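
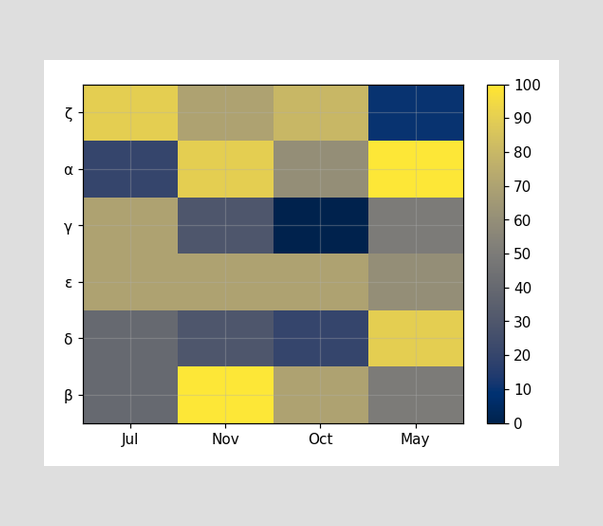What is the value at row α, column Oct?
Matching cell (α, Oct) against the colorbar gives 60.

60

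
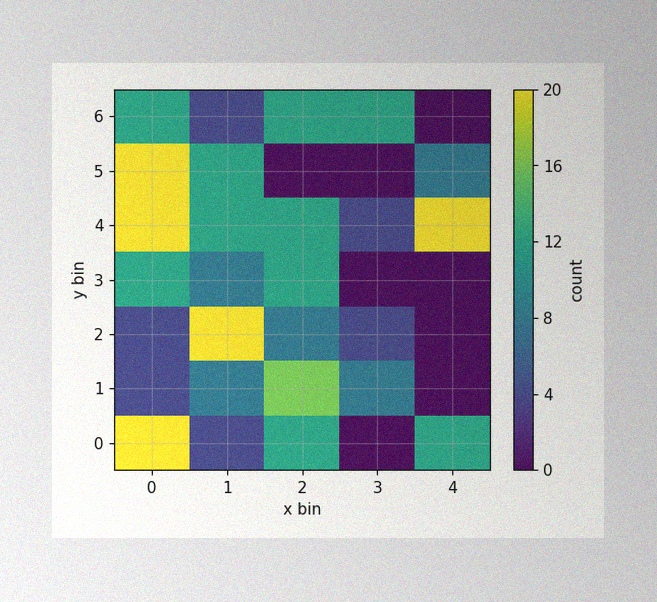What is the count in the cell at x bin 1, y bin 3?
8

The image has some photo noise and uneven lighting. Matching the cell (1, 3) against the colorbar gives 8.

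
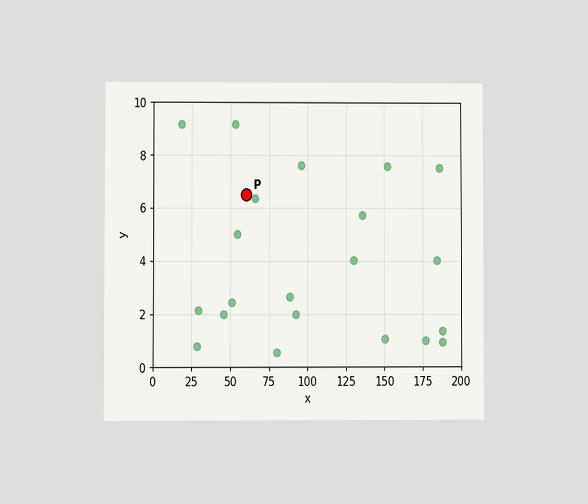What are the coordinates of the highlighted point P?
The chart is viewed at a slight angle. Following the gridlines from P to each axis, P sits at (60, 6.5).

(60, 6.5)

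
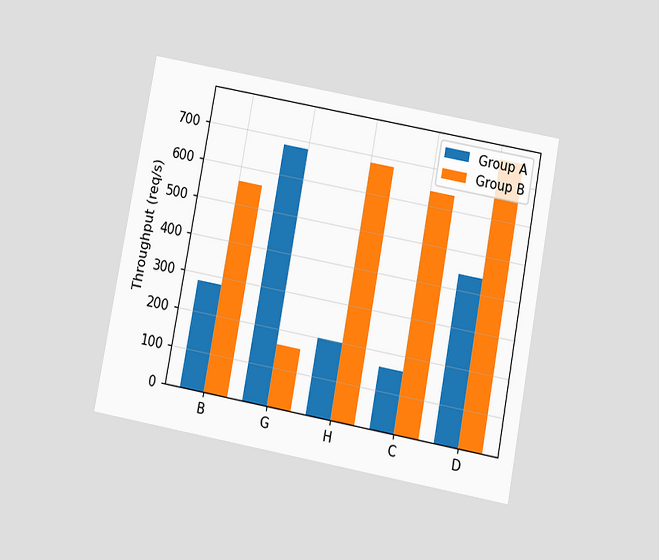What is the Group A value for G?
680req/s

The chart is tilted about 11° clockwise and viewed slightly from below. The Group A bar at G reaches 680req/s on the y-axis.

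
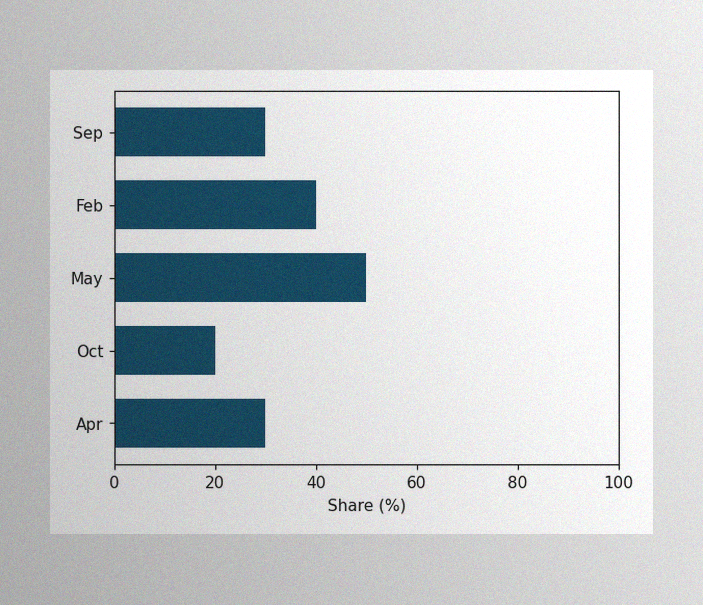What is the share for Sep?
The image has some photo noise and uneven lighting. Reading along the chart's x-axis, the Sep bar reaches 30%.

30%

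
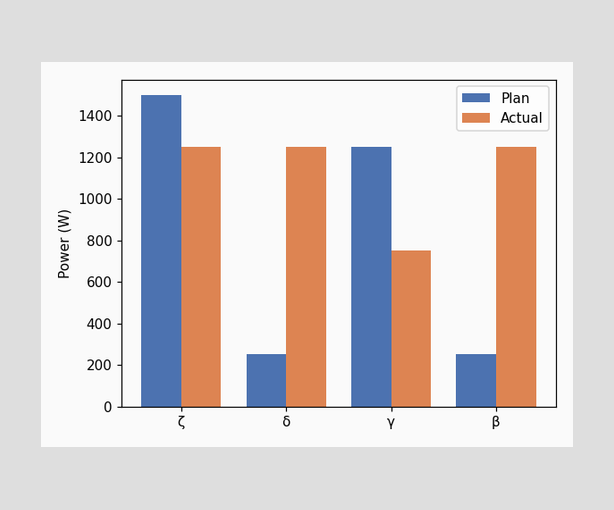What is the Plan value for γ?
The Plan bar at γ reaches 1250W on the y-axis.

1250W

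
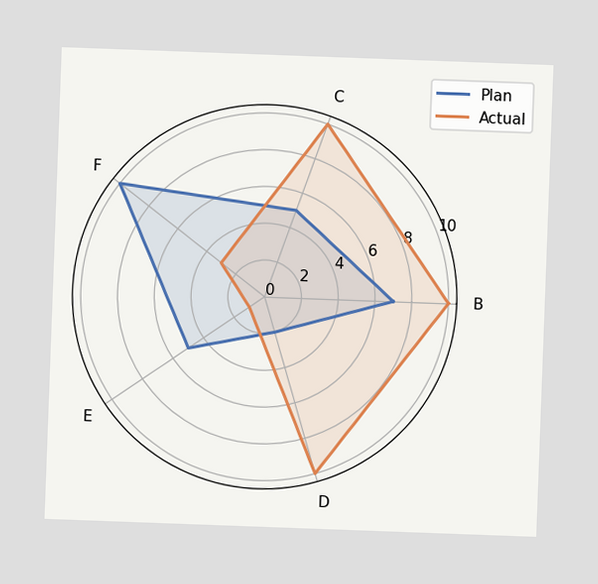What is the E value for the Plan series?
5

The chart is tilted about 2° clockwise. On the E axis, Plan reaches 5.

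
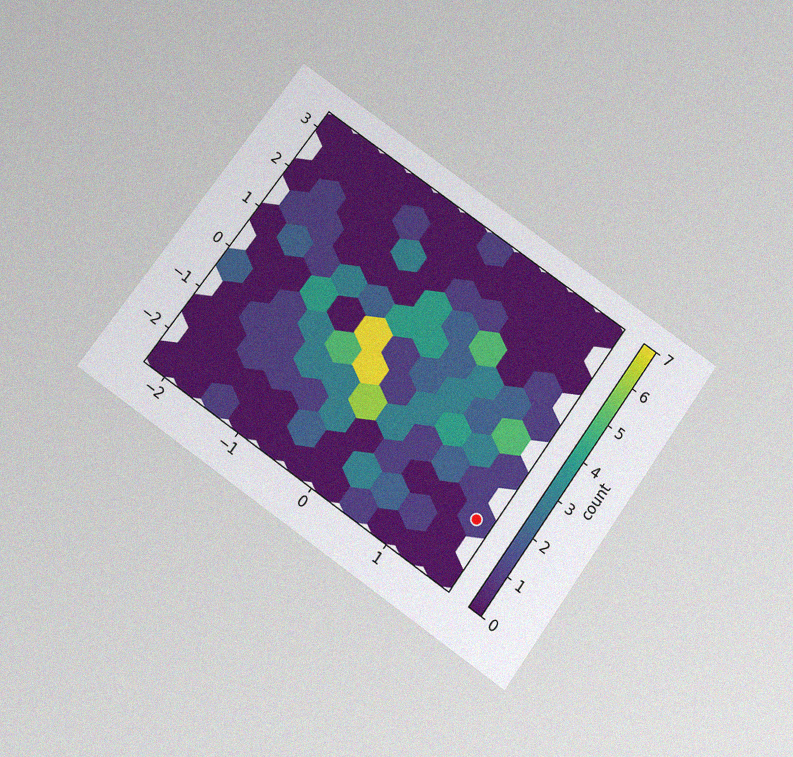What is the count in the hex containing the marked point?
1

The chart is tilted about 35° clockwise and viewed slightly from below, with some photo noise. The marked hex reads 1 on the colorbar.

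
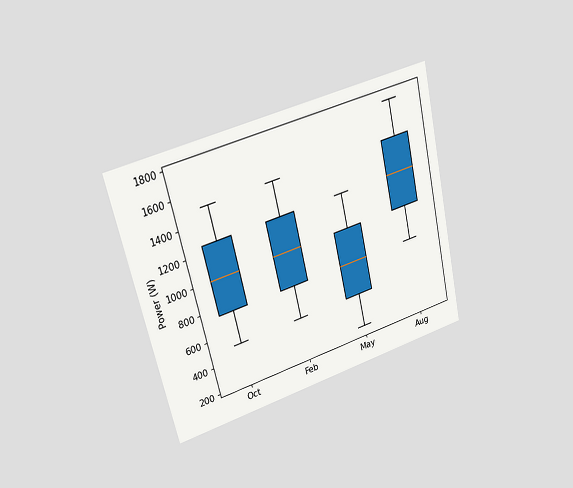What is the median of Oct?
The chart is tilted about 13° counter-clockwise and viewed at a slight angle. The median line in the Oct box sits at 1000W.

1000W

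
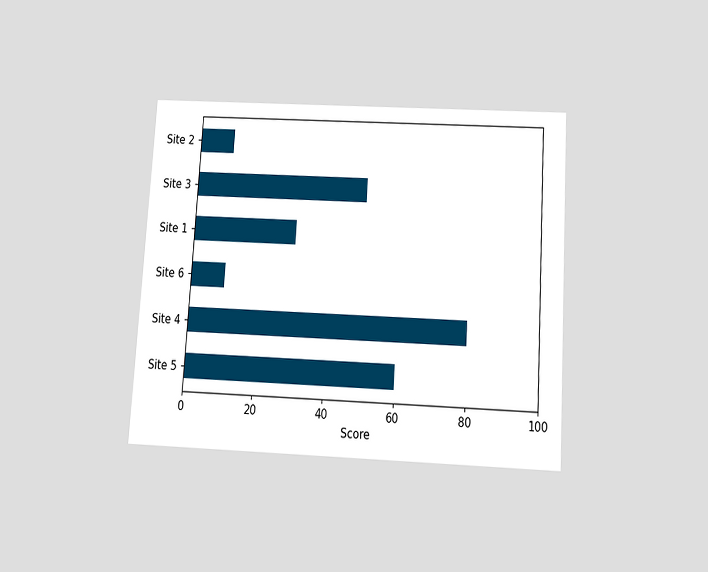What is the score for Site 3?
50

The chart is tilted about 4° clockwise and viewed slightly from below. Reading along the chart's x-axis, the Site 3 bar reaches 50.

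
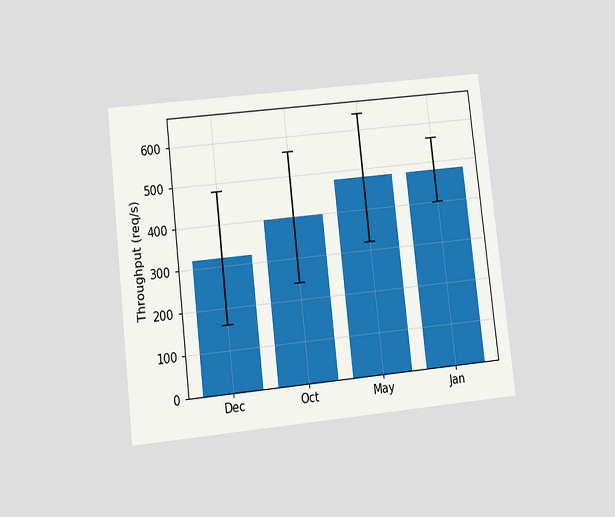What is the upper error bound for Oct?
The chart is tilted about 6° counter-clockwise and viewed slightly from below. The Oct bar's upper whisker reaches 560req/s.

560req/s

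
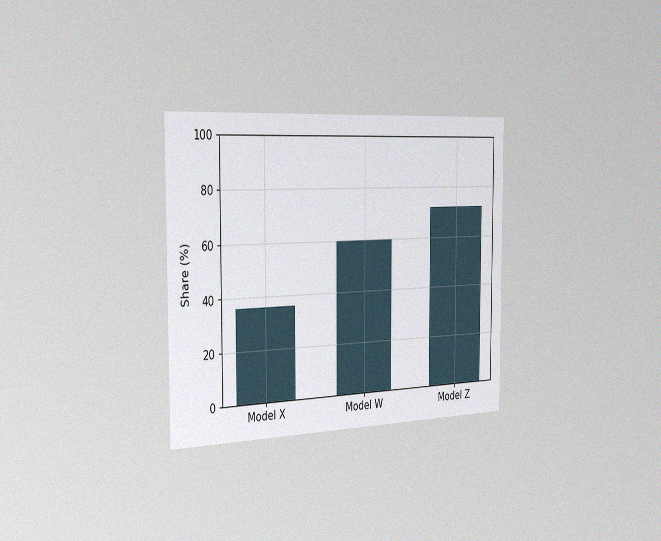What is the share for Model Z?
The chart is viewed slightly from the left, with some photo noise. Reading along the chart's y-axis, the Model Z bar reaches 72%.

72%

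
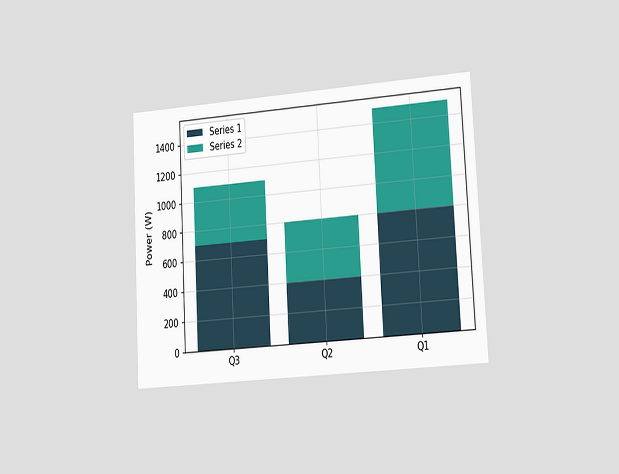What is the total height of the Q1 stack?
1500W

The chart is tilted about 3° counter-clockwise and viewed slightly from the right. The Q1 stack's top reaches 1500W on the y-axis.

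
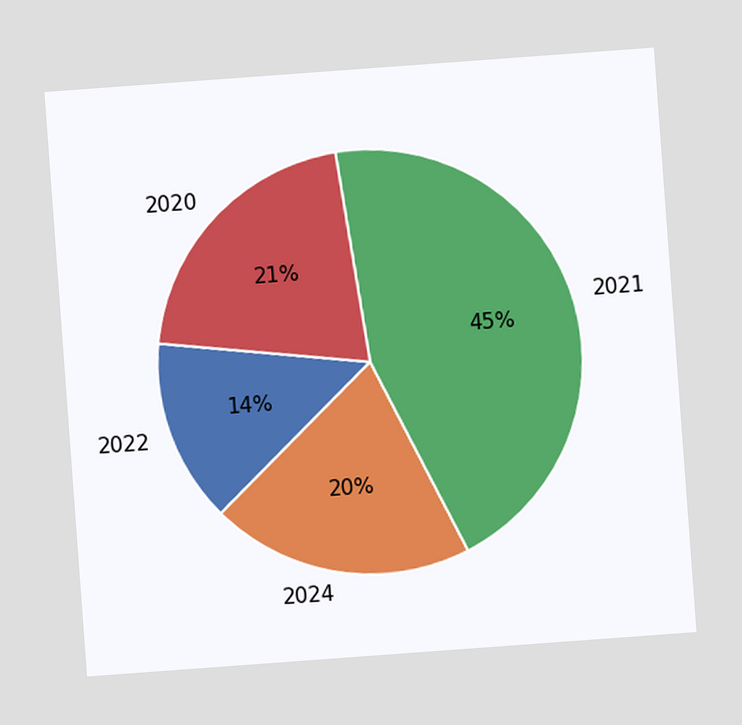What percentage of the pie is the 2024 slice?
The chart is tilted about 4° counter-clockwise. The 2024 slice takes up 20% of the pie.

20%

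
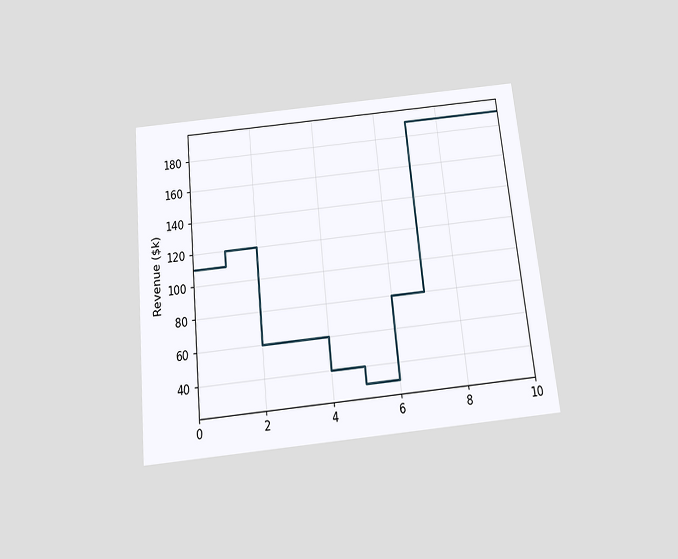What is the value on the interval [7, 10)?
The chart is tilted about 6° counter-clockwise and viewed slightly from below. On [7, 10) the step sits at $190k.

$190k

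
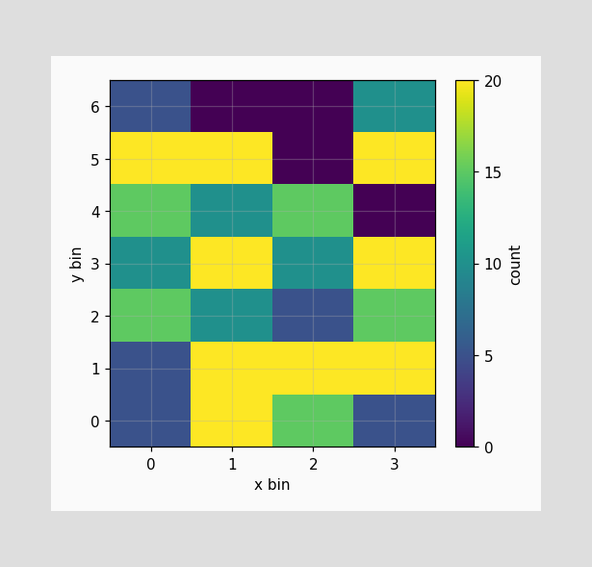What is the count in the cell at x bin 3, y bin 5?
20

Matching the cell (3, 5) against the colorbar gives 20.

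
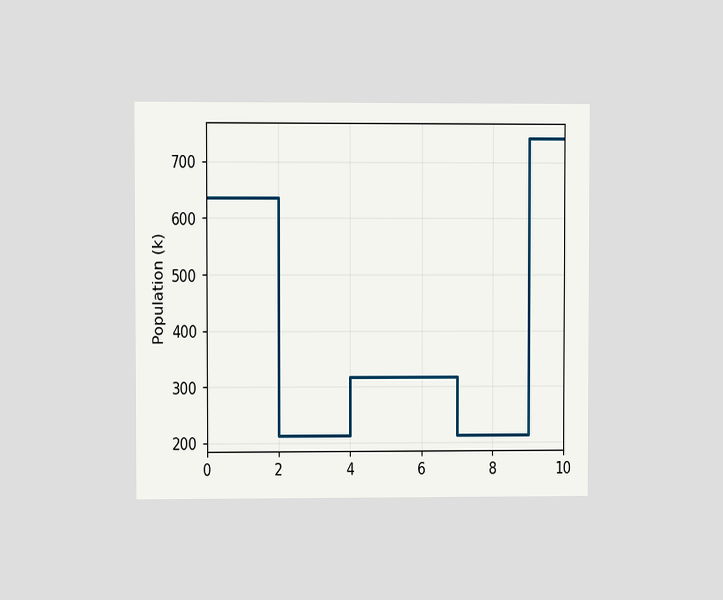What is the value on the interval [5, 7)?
318k

The chart is viewed at a slight angle. On [5, 7) the step sits at 318k.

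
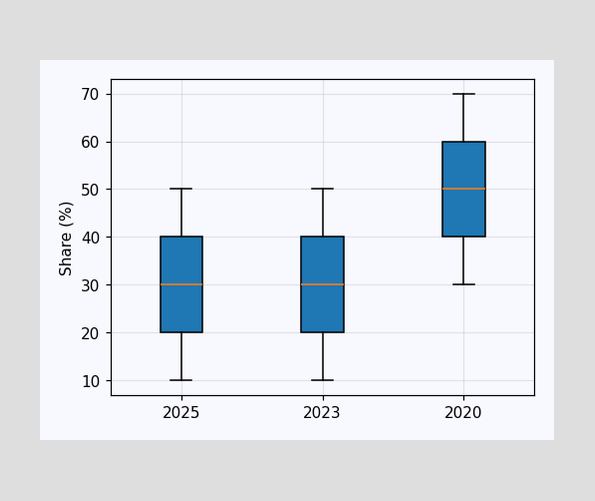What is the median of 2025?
The median line in the 2025 box sits at 30%.

30%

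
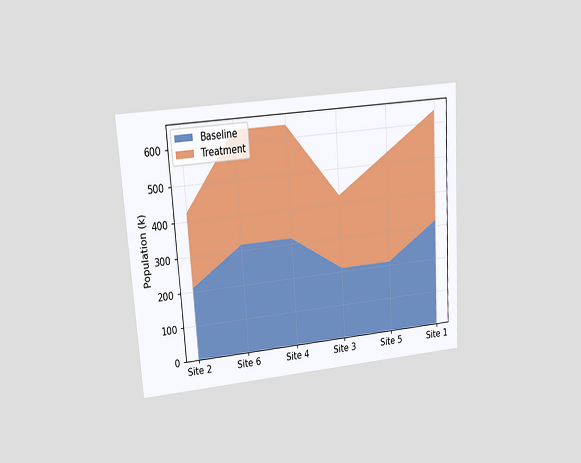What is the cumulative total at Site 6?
636k

The chart is tilted about 4° counter-clockwise and viewed at a slight angle. The stacked total at Site 6 reaches 636k.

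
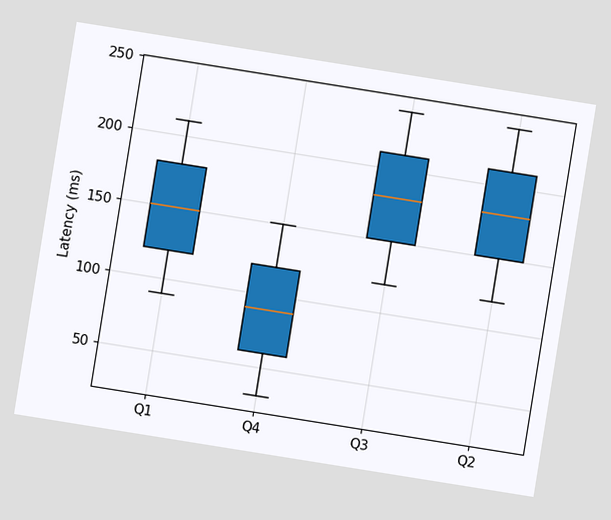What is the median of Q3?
180ms

The chart is tilted about 9° clockwise. The median line in the Q3 box sits at 180ms.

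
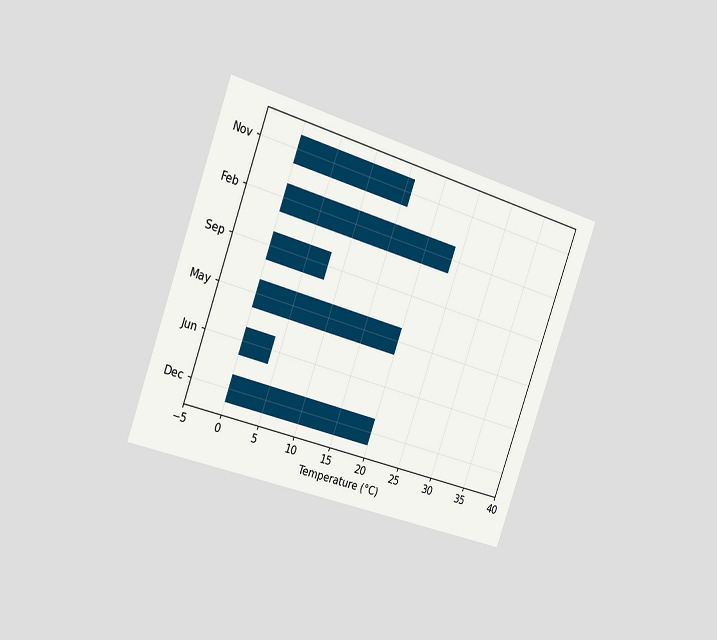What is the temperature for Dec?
The chart is tilted about 20° clockwise and viewed slightly from the left. Reading along the chart's x-axis, the Dec bar reaches 20°C.

20°C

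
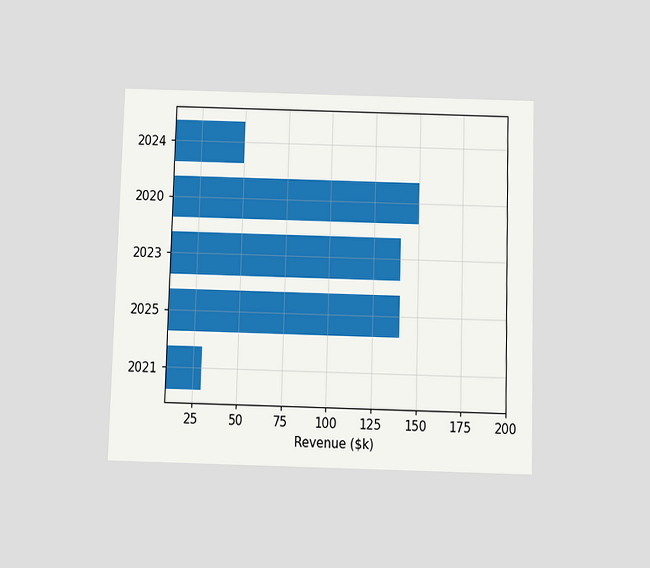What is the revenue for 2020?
$150k

The chart is viewed slightly from below. Reading along the chart's x-axis, the 2020 bar reaches $150k.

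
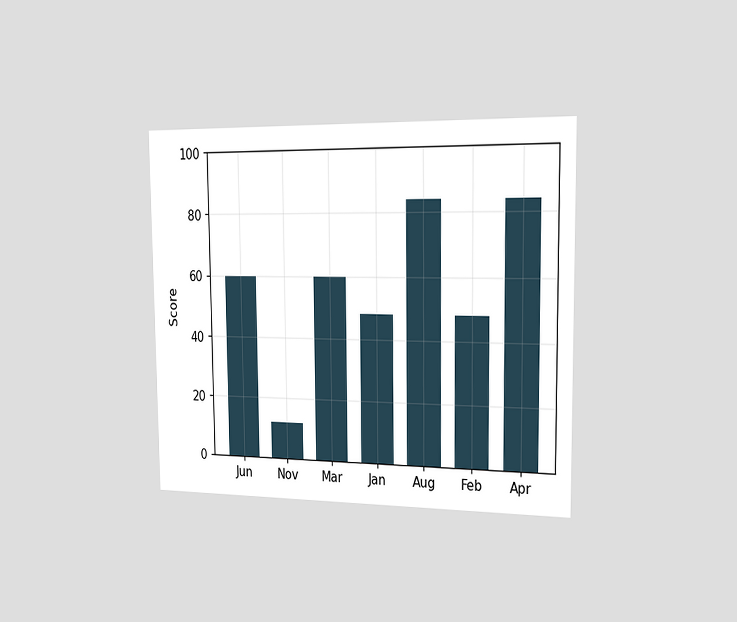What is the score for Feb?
The chart is viewed slightly from the right. Reading along the chart's y-axis, the Feb bar reaches 48.

48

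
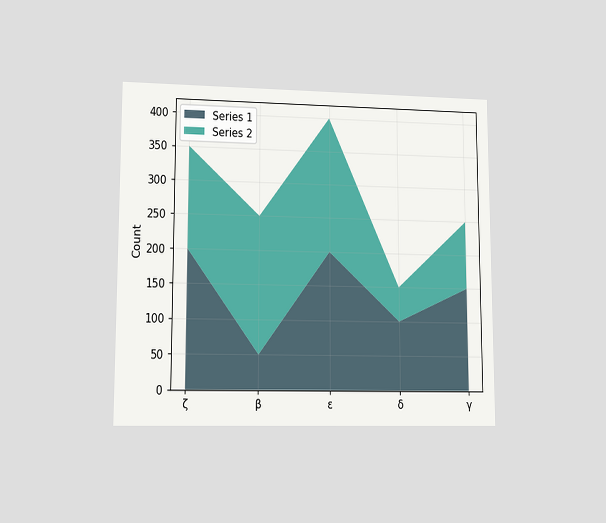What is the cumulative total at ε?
400

The chart is viewed at a slight angle. The stacked total at ε reaches 400.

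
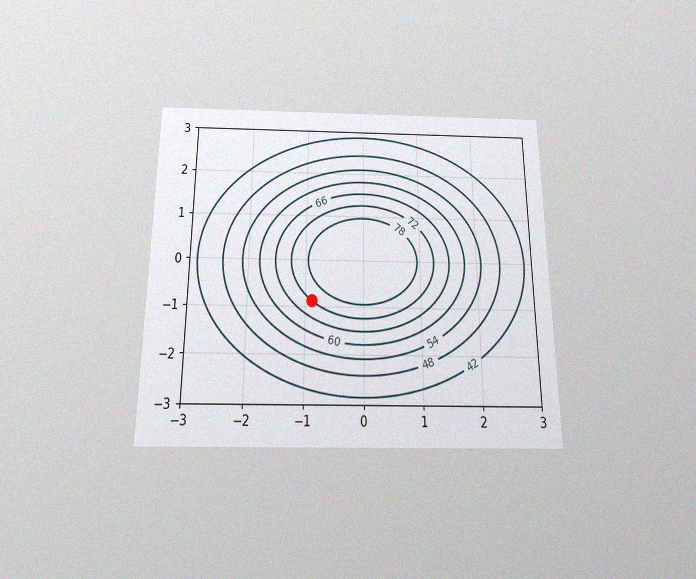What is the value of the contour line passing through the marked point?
72

The chart is viewed slightly from below, with some photo noise. The marked point sits on the contour labelled 72.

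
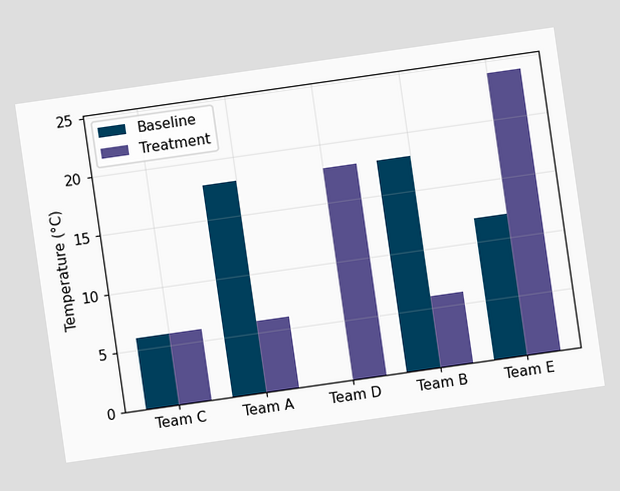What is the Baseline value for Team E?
12°C

The chart is tilted about 8° counter-clockwise. The Baseline bar at Team E reaches 12°C on the y-axis.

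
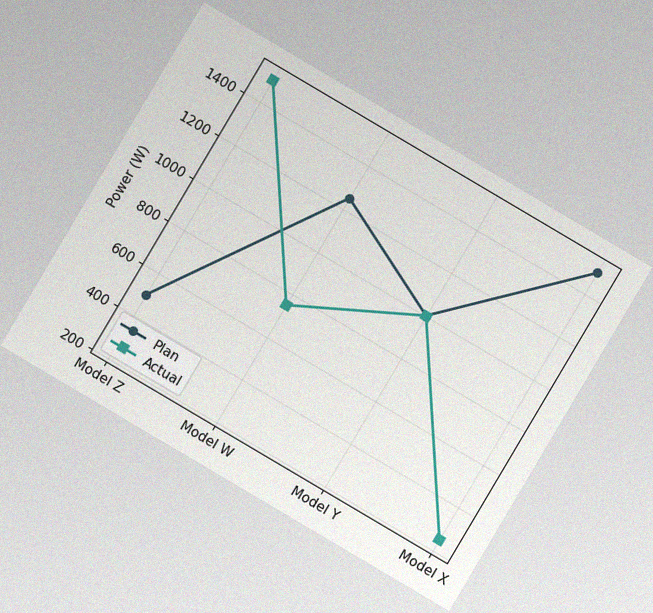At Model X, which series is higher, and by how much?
Plan, by 1250W

The chart is tilted about 31° clockwise, with some photo noise. At Model X, Plan sits above the other line by 1250W.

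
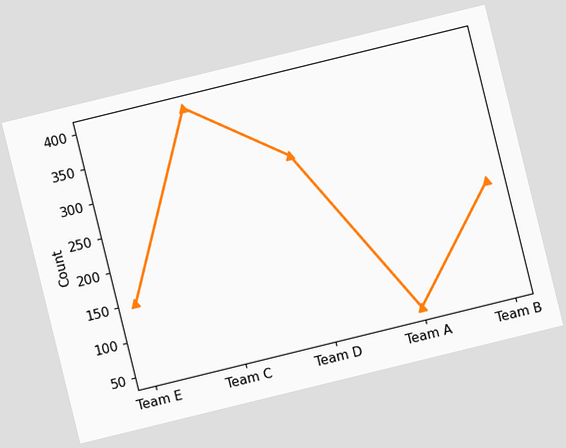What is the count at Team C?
The chart is tilted about 14° counter-clockwise. At Team C, the line is at 400.

400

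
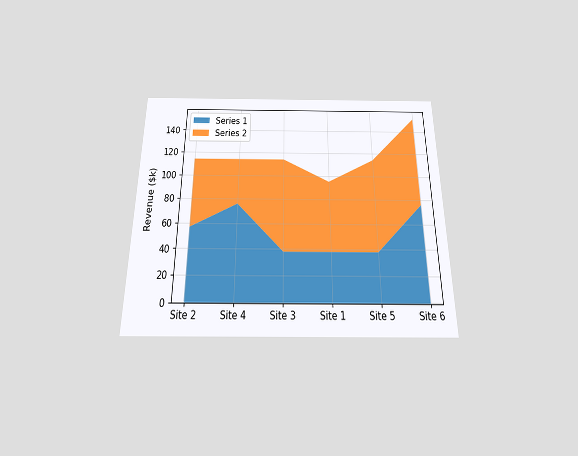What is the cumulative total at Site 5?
$114k

The chart is viewed slightly from below. The stacked total at Site 5 reaches $114k.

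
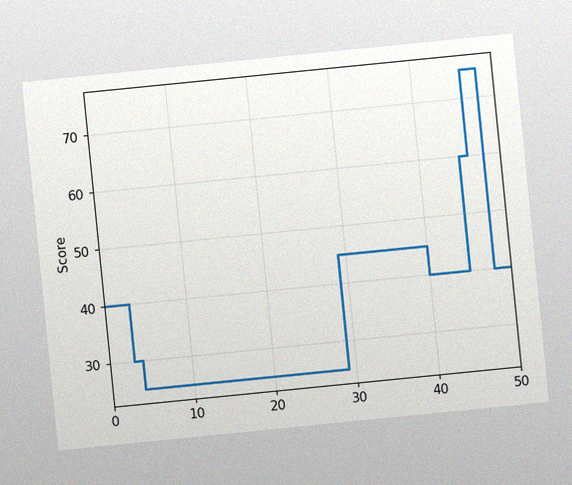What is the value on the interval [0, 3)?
The chart is tilted about 6° counter-clockwise, with some photo noise. On [0, 3) the step sits at 40.

40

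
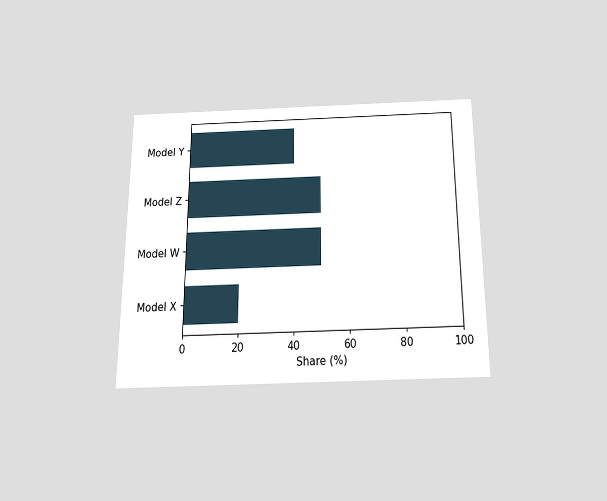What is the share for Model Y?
The chart is viewed slightly from below. Reading along the chart's x-axis, the Model Y bar reaches 40%.

40%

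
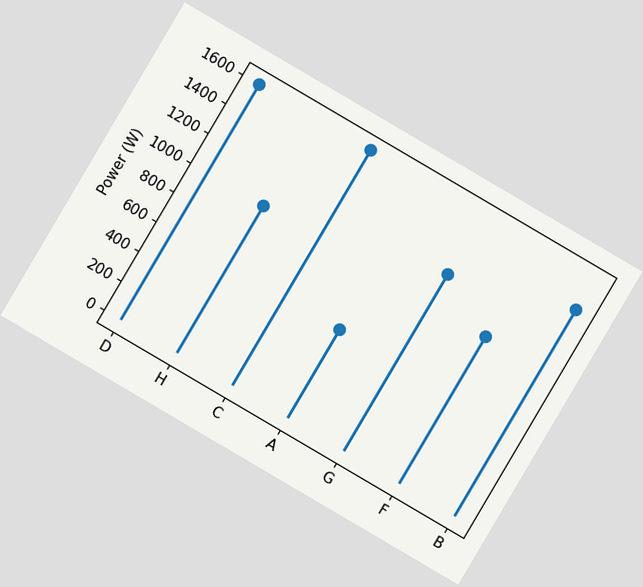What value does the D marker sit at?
The chart is tilted about 30° clockwise. The D marker sits at 1600W.

1600W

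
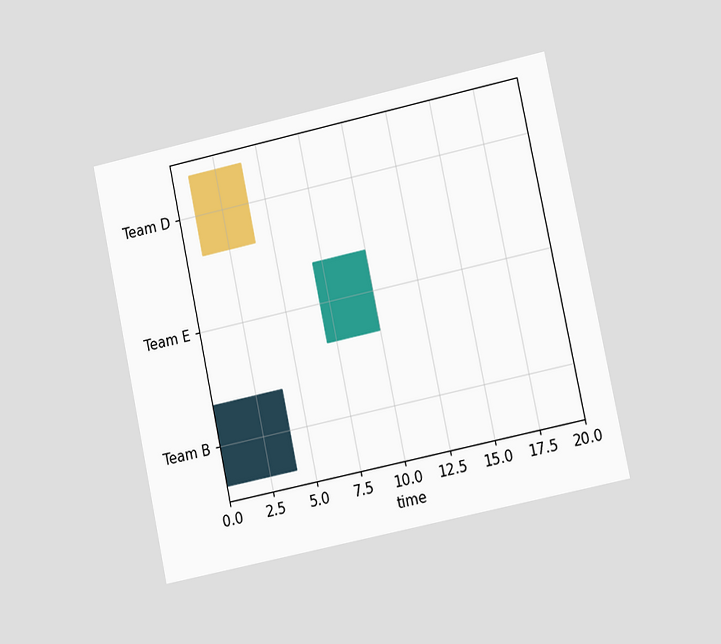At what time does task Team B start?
The chart is tilted about 12° counter-clockwise and viewed at a slight angle. The Team B bar begins at t=0.

0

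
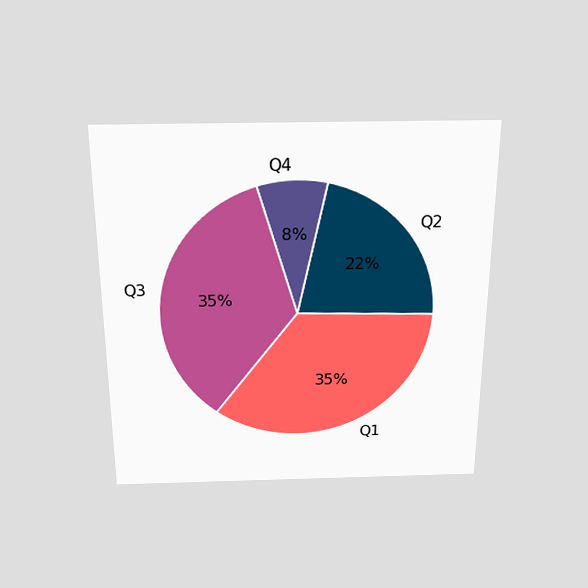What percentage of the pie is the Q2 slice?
22%

The chart is viewed slightly from above. The Q2 slice takes up 22% of the pie.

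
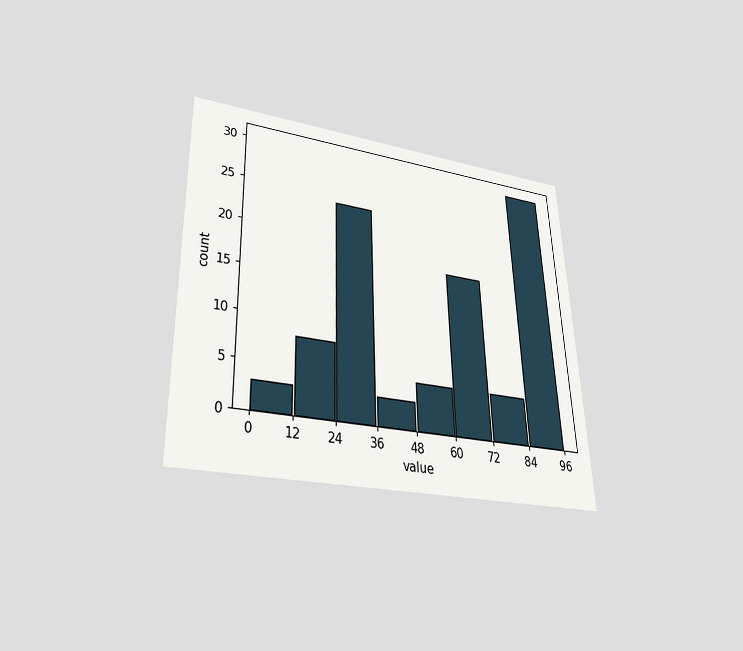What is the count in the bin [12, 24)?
The chart is tilted about 2° counter-clockwise and viewed slightly from below. The [12, 24) bin has height 8.

8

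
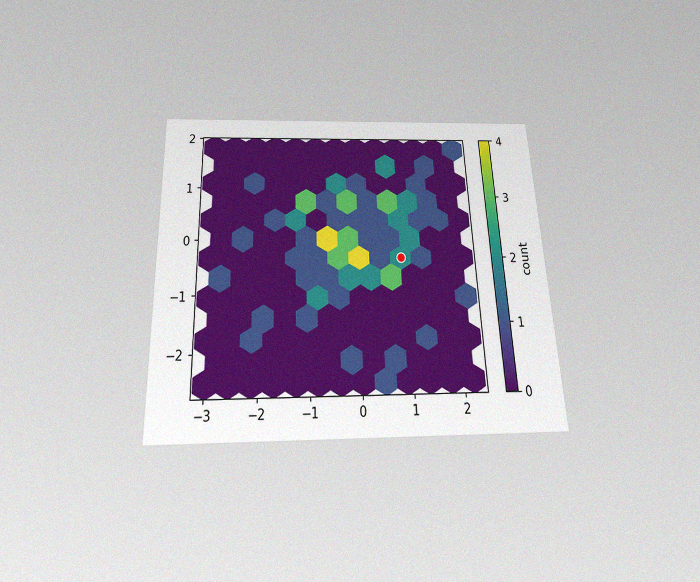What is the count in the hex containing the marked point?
2

The chart is tilted about 2° counter-clockwise and viewed slightly from below, with some photo noise. The marked hex reads 2 on the colorbar.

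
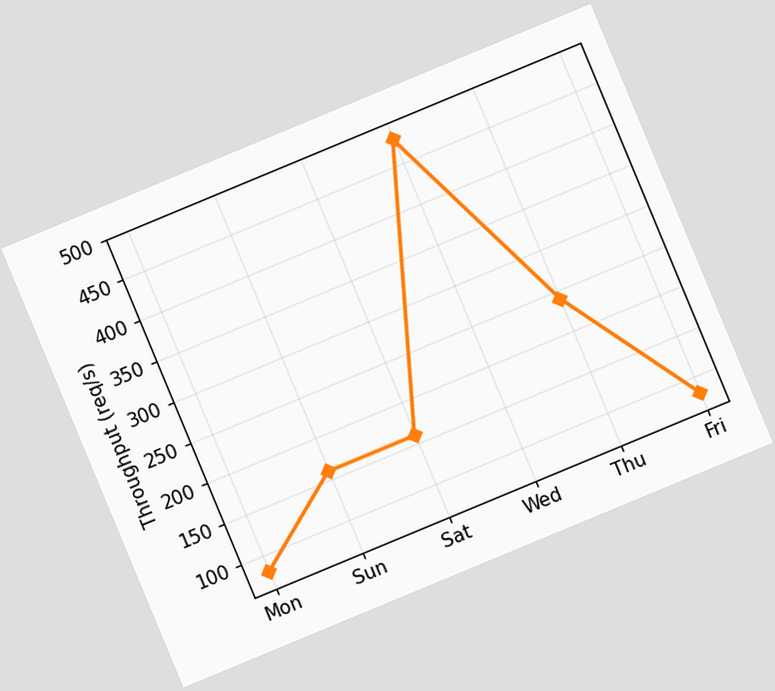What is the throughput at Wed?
480req/s

The chart is tilted about 23° counter-clockwise. At Wed, the line is at 480req/s.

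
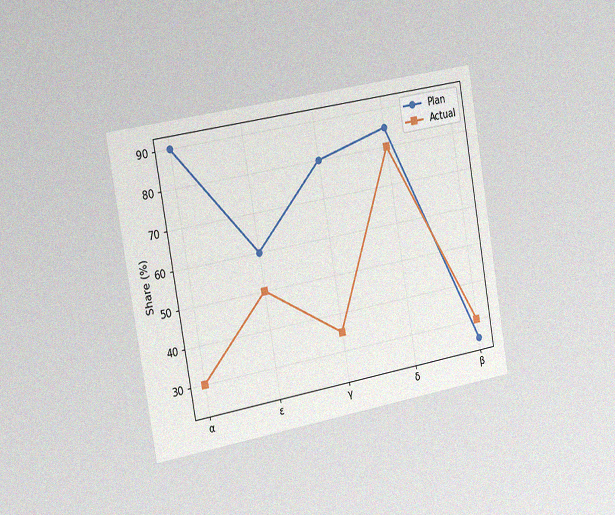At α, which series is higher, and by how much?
Plan, by 60%

The chart is tilted about 10° counter-clockwise and viewed slightly from the left, with some photo noise. At α, Plan sits above the other line by 60%.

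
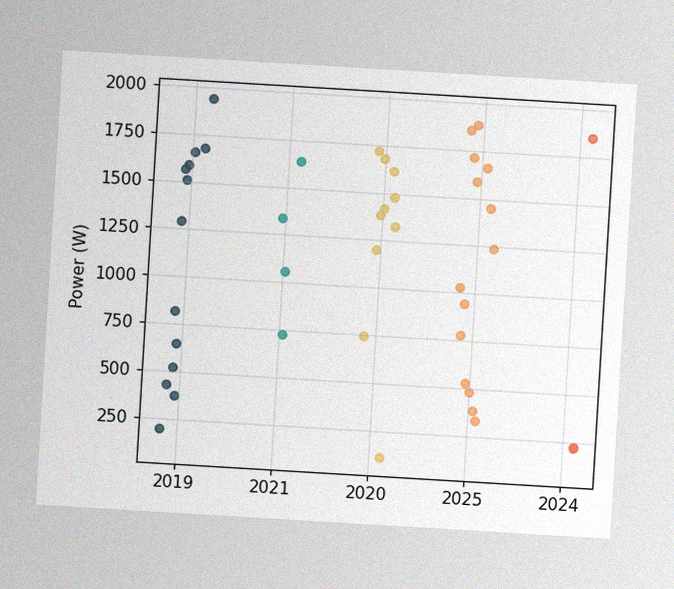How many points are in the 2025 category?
The chart is tilted about 3° clockwise, with some photo noise. Counting the markers in the 2025 column gives 14.

14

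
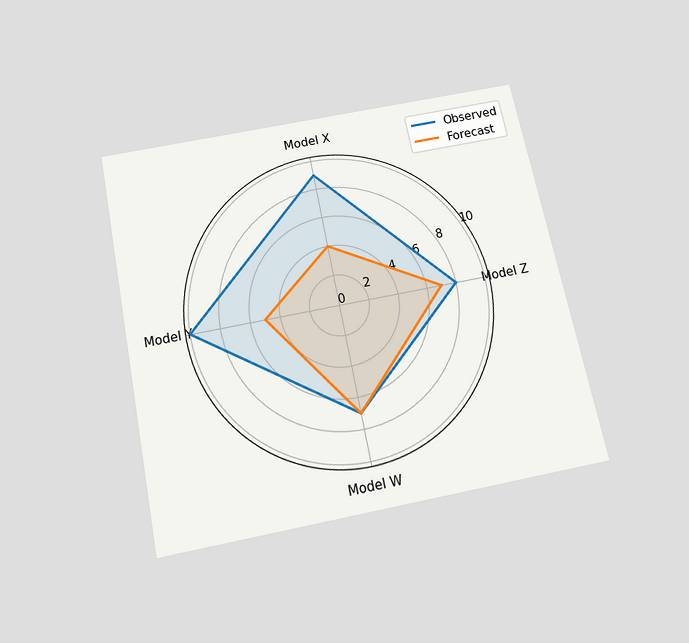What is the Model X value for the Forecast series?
The chart is tilted about 12° counter-clockwise and viewed slightly from below. On the Model X axis, Forecast reaches 4.

4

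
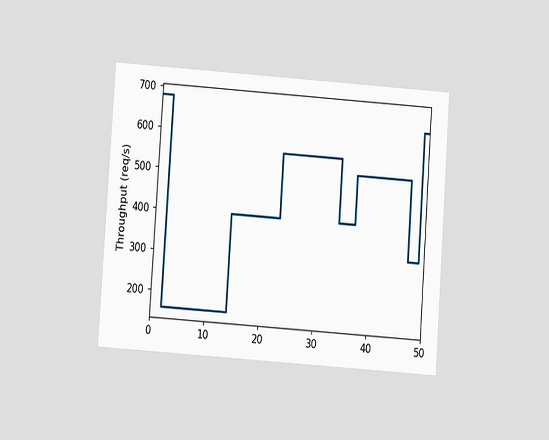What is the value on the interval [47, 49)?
The chart is tilted about 4° clockwise and viewed at a slight angle. On [47, 49) the step sits at 320req/s.

320req/s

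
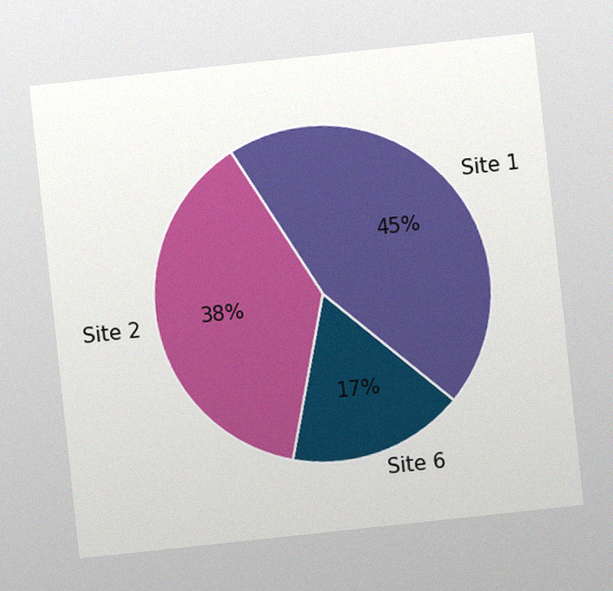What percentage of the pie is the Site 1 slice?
45%

The chart is tilted about 6° counter-clockwise, with some photo noise. The Site 1 slice takes up 45% of the pie.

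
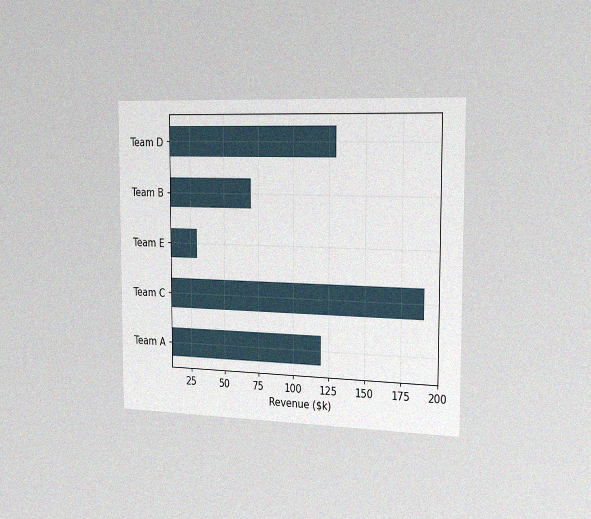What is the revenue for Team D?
The chart is viewed slightly from the right, with some photo noise. Reading along the chart's x-axis, the Team D bar reaches $130k.

$130k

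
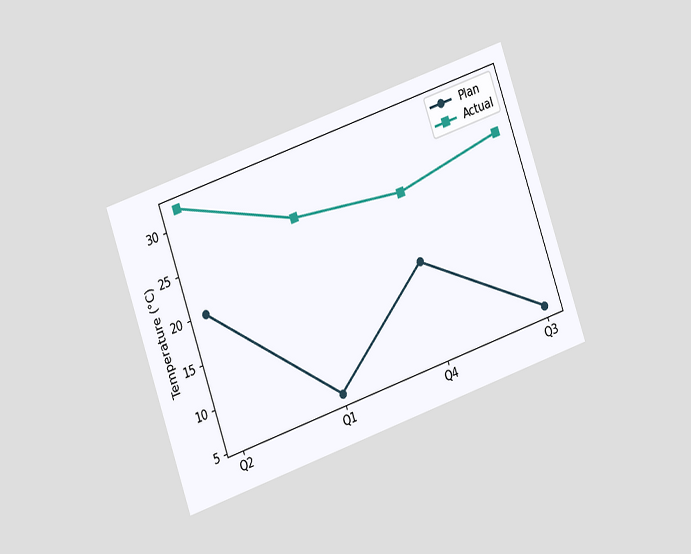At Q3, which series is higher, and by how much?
The chart is tilted about 19° counter-clockwise and viewed at a slight angle. At Q3, Actual sits above the other line by 20°C.

Actual, by 20°C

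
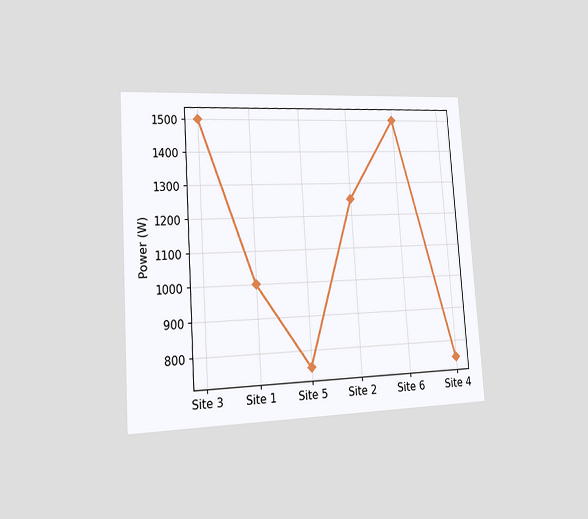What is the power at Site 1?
1000W

The chart is tilted about 4° counter-clockwise and viewed slightly from the left. At Site 1, the line is at 1000W.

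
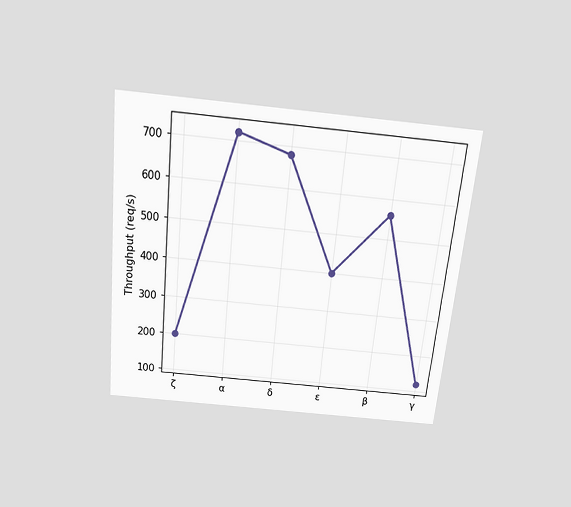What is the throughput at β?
560req/s

The chart is tilted about 6° clockwise and viewed slightly from above. At β, the line is at 560req/s.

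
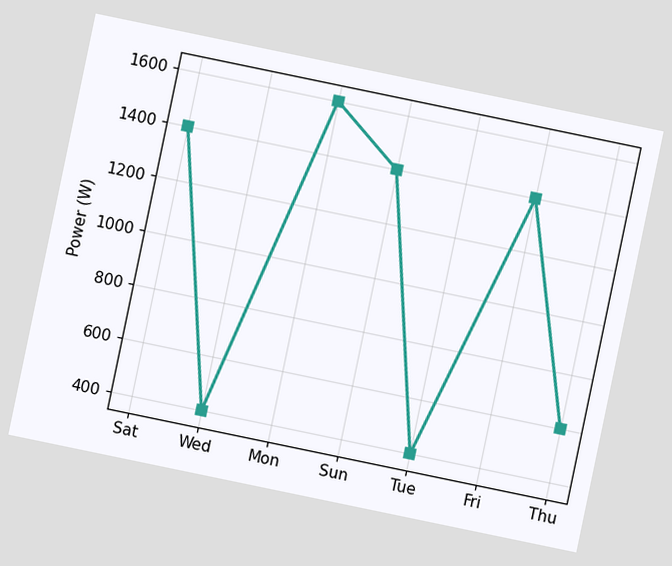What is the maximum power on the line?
1600W

The chart is tilted about 12° clockwise. The highest point is at Mon, and reading across to the y-axis gives 1600W.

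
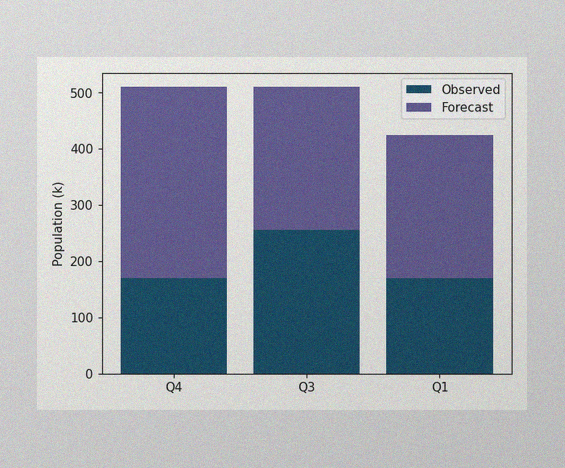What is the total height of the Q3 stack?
The image has some photo noise and uneven lighting. The Q3 stack's top reaches 510k on the y-axis.

510k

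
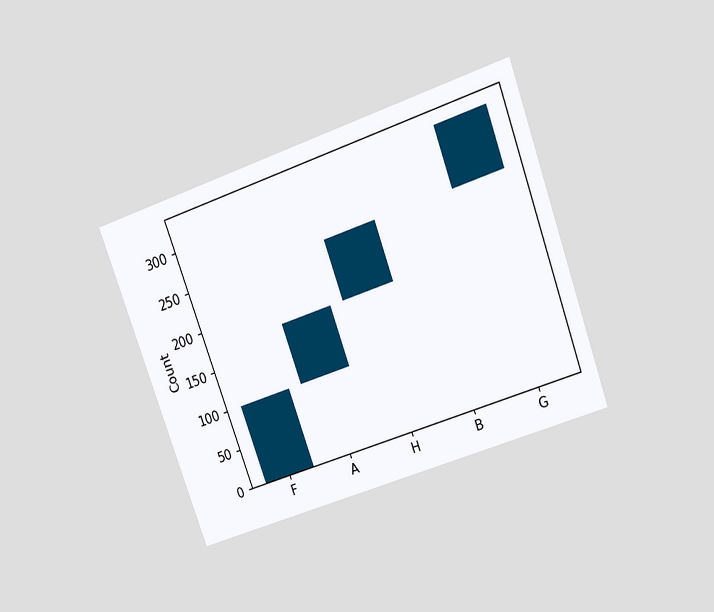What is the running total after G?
325

The chart is tilted about 20° counter-clockwise and viewed slightly from above. After G the running total reaches 325.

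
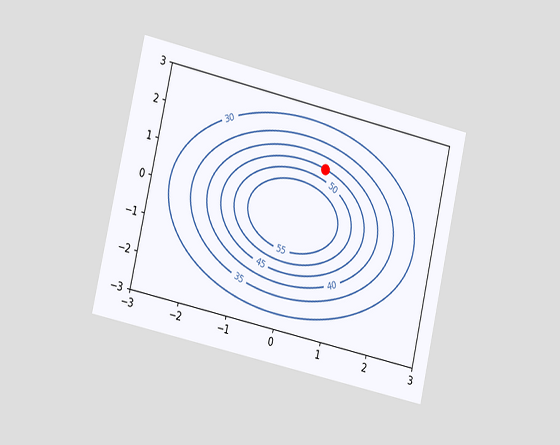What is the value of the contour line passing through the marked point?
The chart is tilted about 13° clockwise and viewed slightly from the left. The marked point sits on the contour labelled 45.

45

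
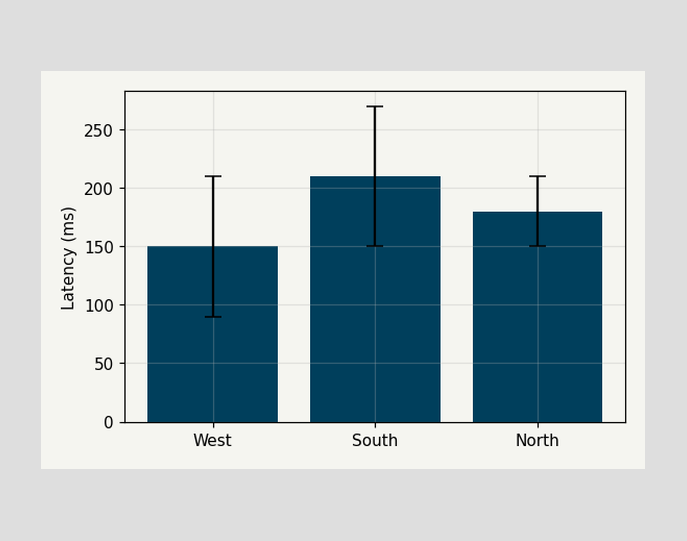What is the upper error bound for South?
270ms

The South bar's upper whisker reaches 270ms.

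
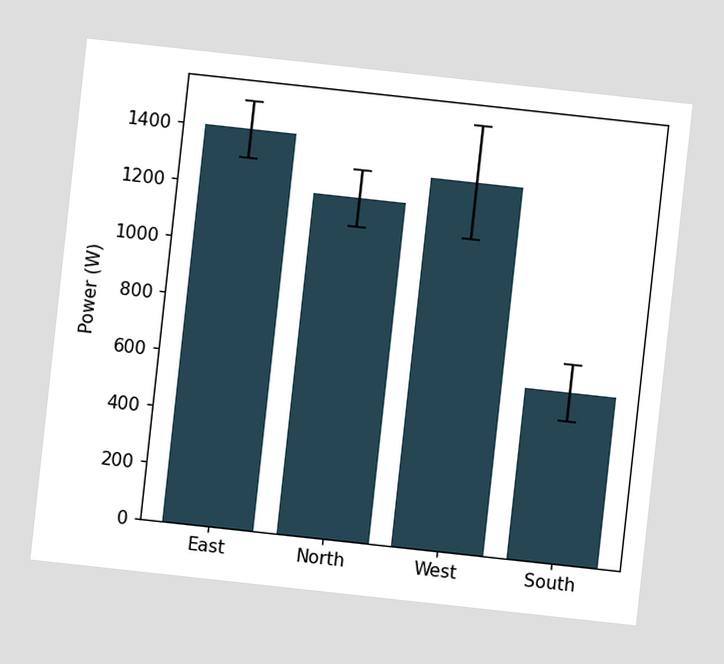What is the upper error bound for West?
1500W

The chart is tilted about 6° clockwise. The West bar's upper whisker reaches 1500W.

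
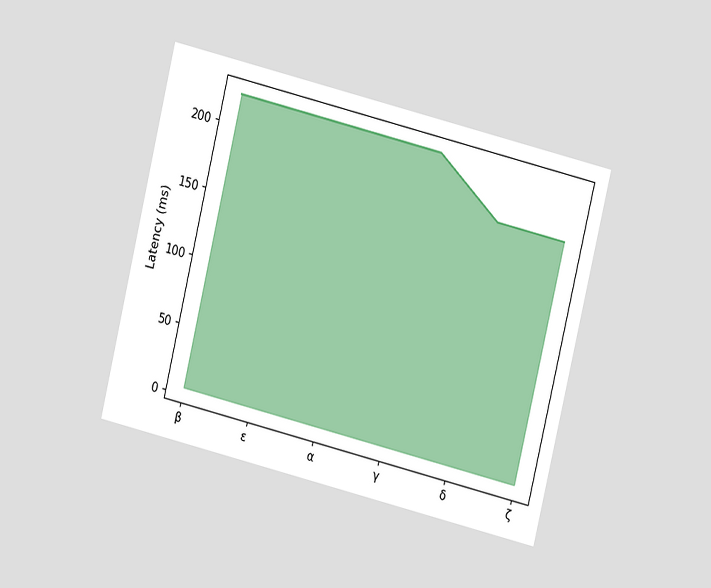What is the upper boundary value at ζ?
The chart is tilted about 14° clockwise and viewed at a slight angle. At ζ the upper boundary is at 185ms.

185ms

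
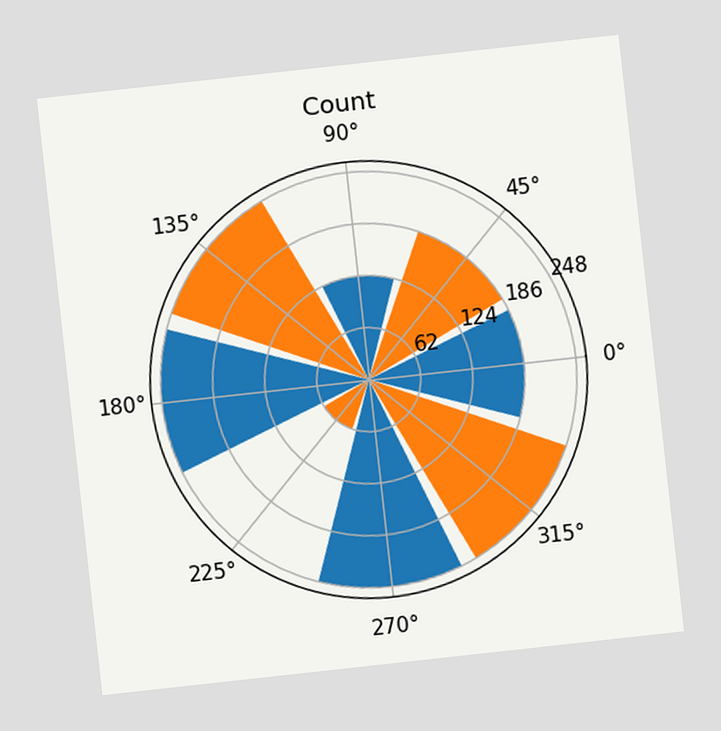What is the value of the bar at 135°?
248

The chart is tilted about 6° counter-clockwise. The bar at 135° reaches 248 on the radial axis.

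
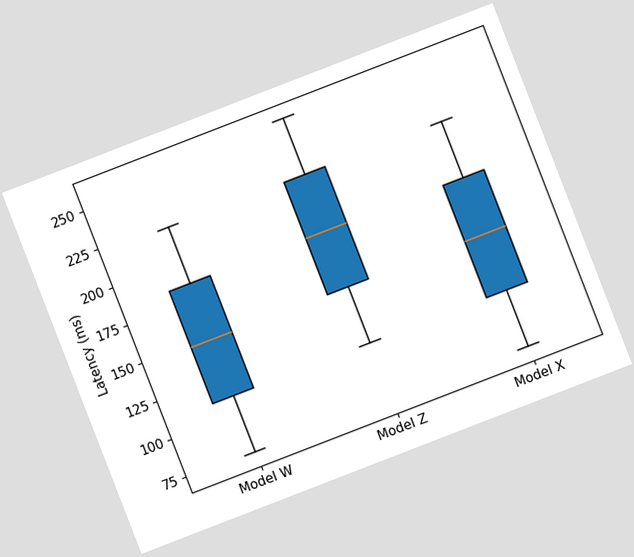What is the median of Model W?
148ms

The chart is tilted about 21° counter-clockwise. The median line in the Model W box sits at 148ms.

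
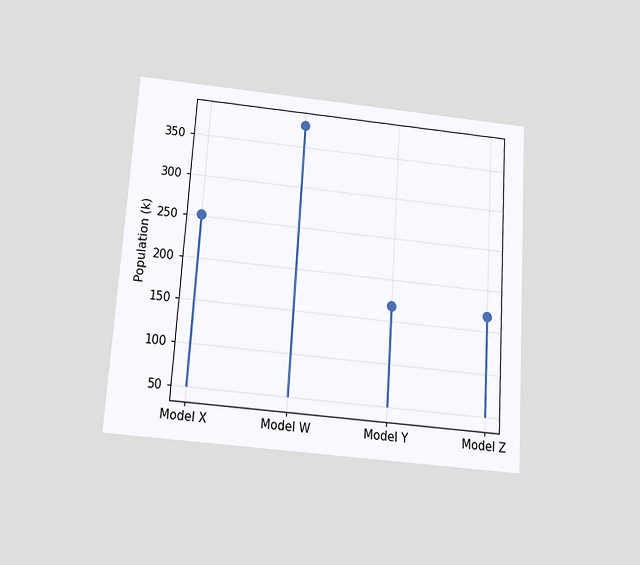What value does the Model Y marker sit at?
The chart is tilted about 4° clockwise and viewed slightly from below. The Model Y marker sits at 168k.

168k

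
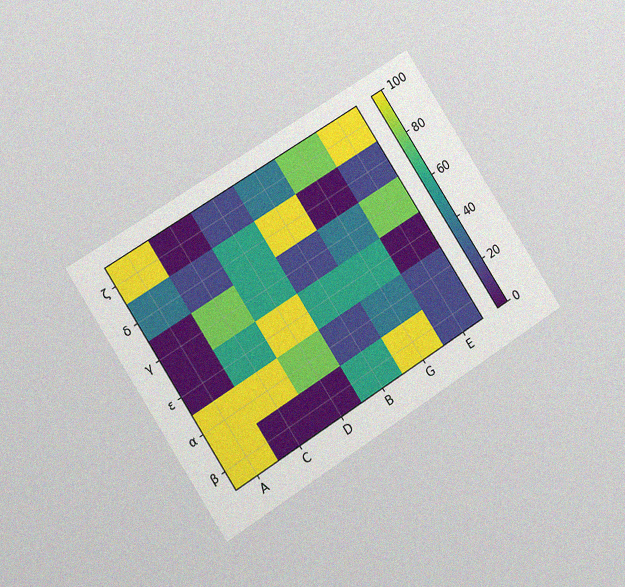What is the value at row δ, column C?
The chart is tilted about 33° counter-clockwise and viewed at a slight angle, with some photo noise. Matching cell (δ, C) against the colorbar gives 20.

20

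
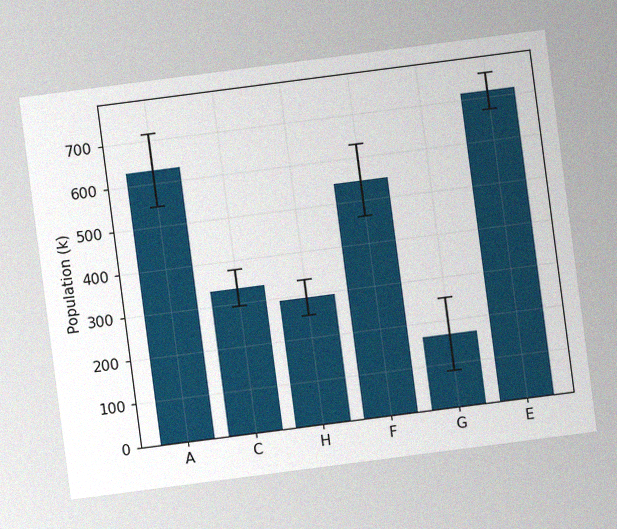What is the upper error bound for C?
The chart is tilted about 7° counter-clockwise, with some photo noise. The C bar's upper whisker reaches 378k.

378k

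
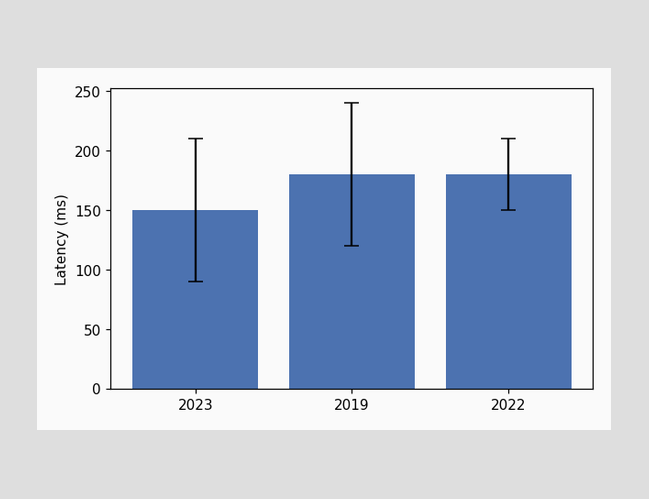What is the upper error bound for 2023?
The 2023 bar's upper whisker reaches 210ms.

210ms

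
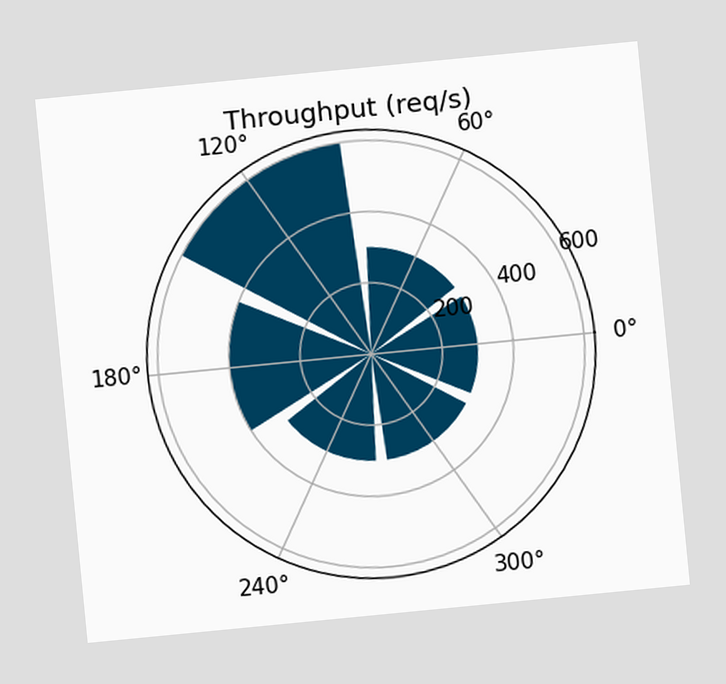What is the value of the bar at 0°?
300req/s

The chart is tilted about 6° counter-clockwise. The bar at 0° reaches 300req/s on the radial axis.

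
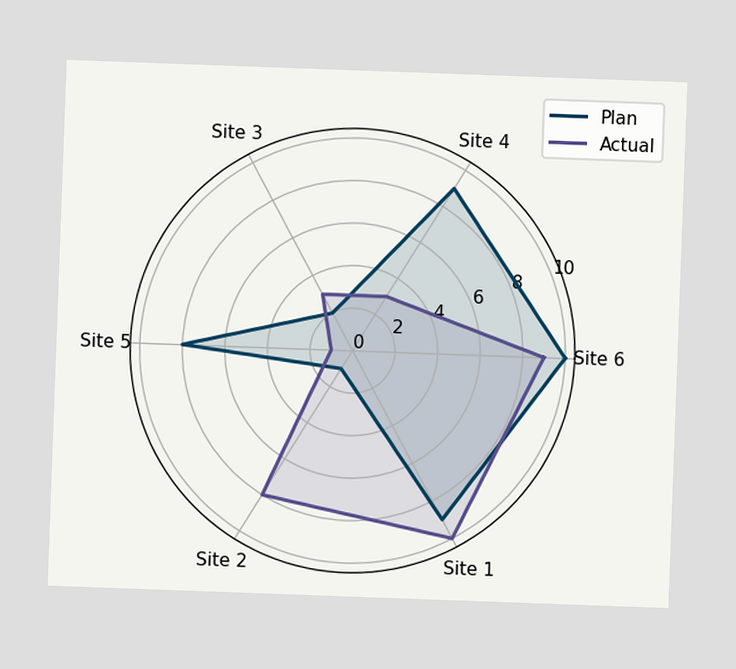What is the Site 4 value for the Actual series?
3

The chart is tilted about 2° clockwise. On the Site 4 axis, Actual reaches 3.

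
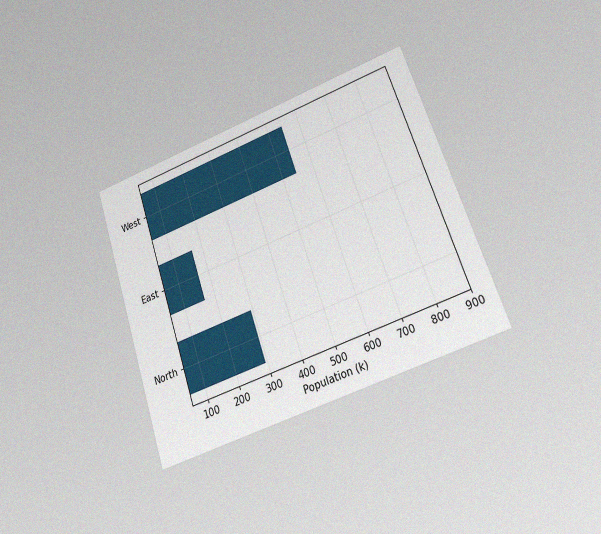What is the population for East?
The chart is tilted about 19° counter-clockwise and viewed at a slight angle, with some photo noise. Reading along the chart's x-axis, the East bar reaches 168k.

168k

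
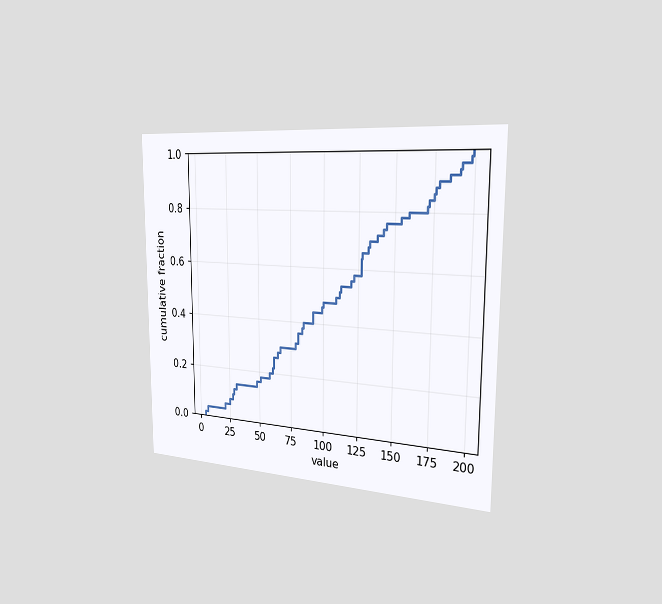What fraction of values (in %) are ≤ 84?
The chart is viewed slightly from the right. At x=84 the ECDF step is at 38%.

38%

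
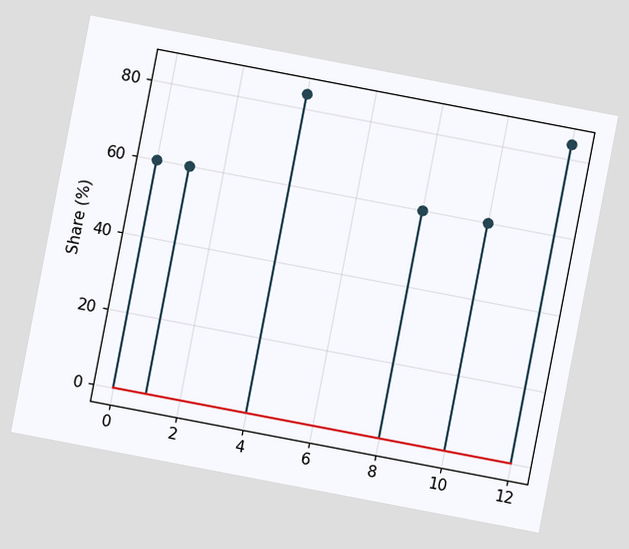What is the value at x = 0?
The chart is tilted about 11° clockwise. The stem at x=0 reaches 60%.

60%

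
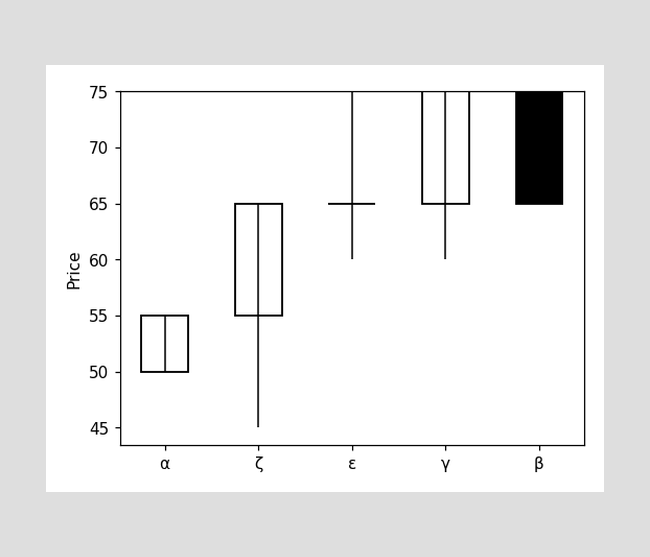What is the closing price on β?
The β candle closes at 65.

65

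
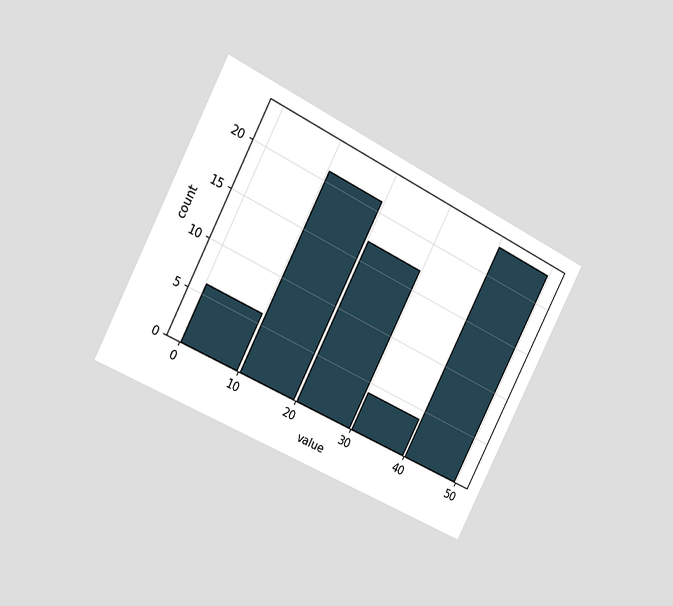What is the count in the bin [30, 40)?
The chart is tilted about 27° clockwise and viewed slightly from the left. The [30, 40) bin has height 4.

4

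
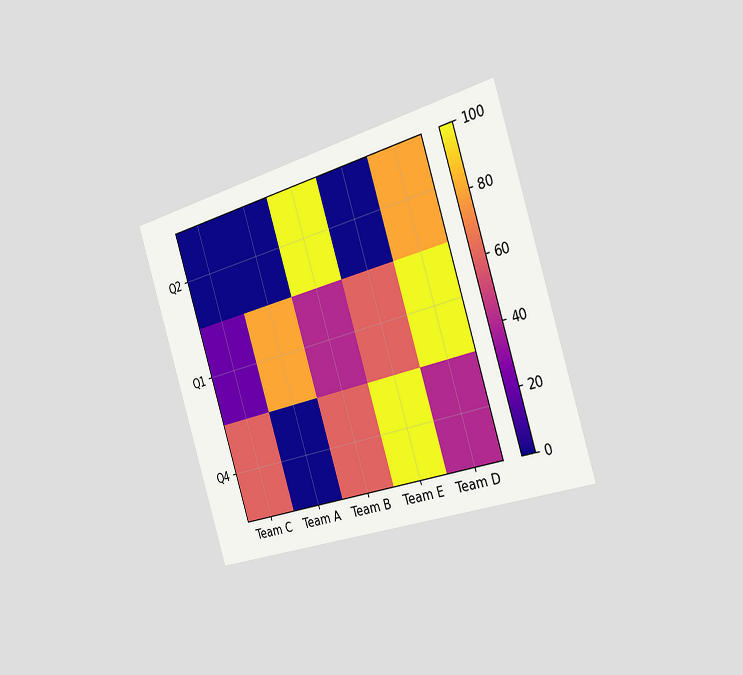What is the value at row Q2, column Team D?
80

The chart is tilted about 17° counter-clockwise and viewed slightly from the right. Matching cell (Q2, Team D) against the colorbar gives 80.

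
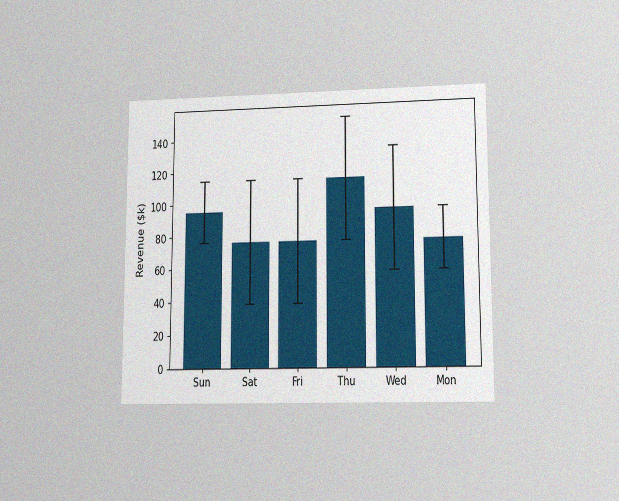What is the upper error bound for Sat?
The chart is viewed at a slight angle, with some photo noise. The Sat bar's upper whisker reaches $114k.

$114k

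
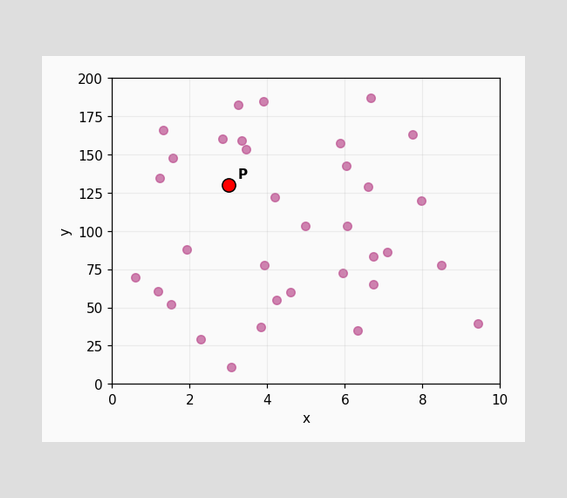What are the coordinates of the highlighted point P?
(3, 130)

Following the gridlines from P to each axis, P sits at (3, 130).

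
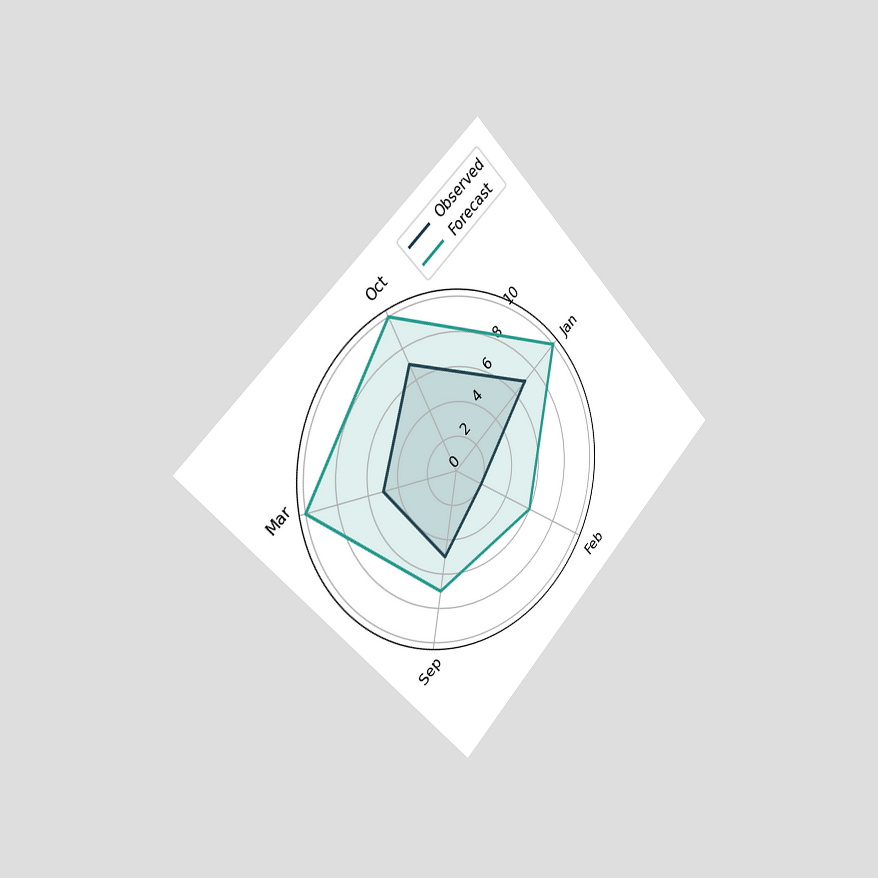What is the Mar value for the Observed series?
5

The chart is tilted about 45° counter-clockwise and viewed slightly from the left. On the Mar axis, Observed reaches 5.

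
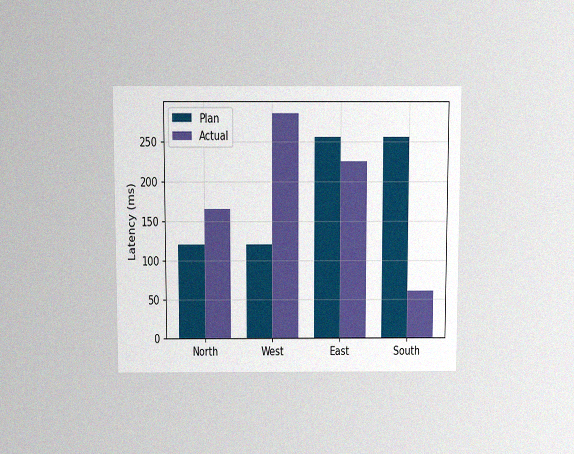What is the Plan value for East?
255ms

The chart is viewed slightly from above, with some photo noise. The Plan bar at East reaches 255ms on the y-axis.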